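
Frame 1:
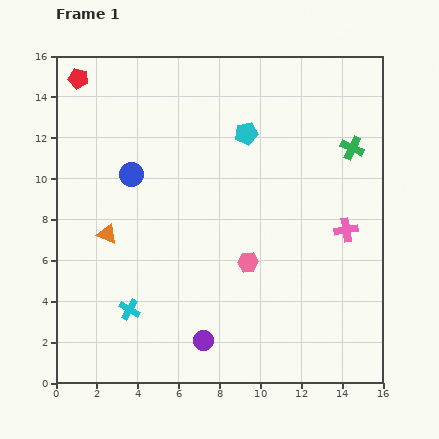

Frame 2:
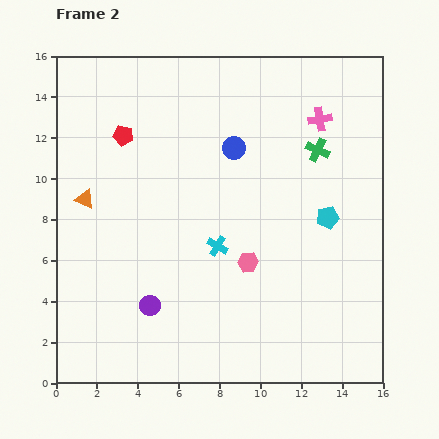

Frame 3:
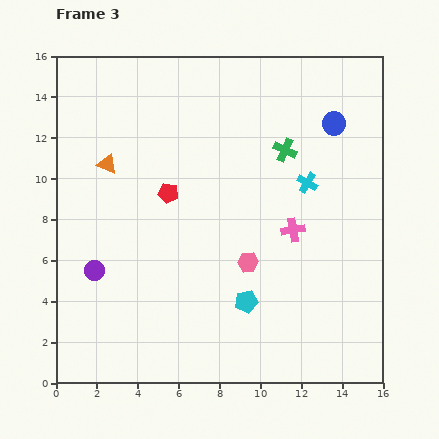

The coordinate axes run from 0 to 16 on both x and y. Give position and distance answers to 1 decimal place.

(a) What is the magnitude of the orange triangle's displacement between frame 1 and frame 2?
2.0

The orange triangle moved from (2.5, 7.3) to (1.4, 9.0), a distance of √(1.1² + 1.7²) ≈ 2.0.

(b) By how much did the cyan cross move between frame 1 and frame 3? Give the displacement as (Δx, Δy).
(8.7, 6.2)

The cyan cross was at (3.6, 3.6) in frame 1 and (12.3, 9.8) in frame 3.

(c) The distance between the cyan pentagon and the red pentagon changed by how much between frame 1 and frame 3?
-2.1

Distance in frame 1: 8.6. Distance in frame 3: 6.5.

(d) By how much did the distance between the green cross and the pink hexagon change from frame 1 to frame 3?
-1.8

Distance in frame 1: 7.6. Distance in frame 3: 5.8.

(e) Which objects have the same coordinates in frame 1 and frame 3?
the pink hexagon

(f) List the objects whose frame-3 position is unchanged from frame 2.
the pink hexagon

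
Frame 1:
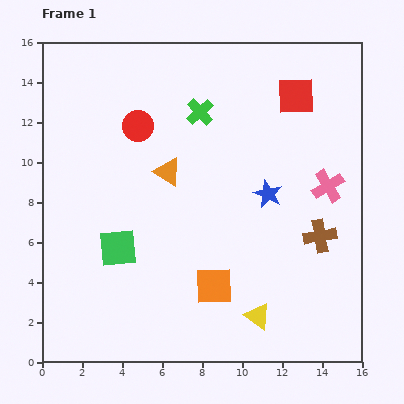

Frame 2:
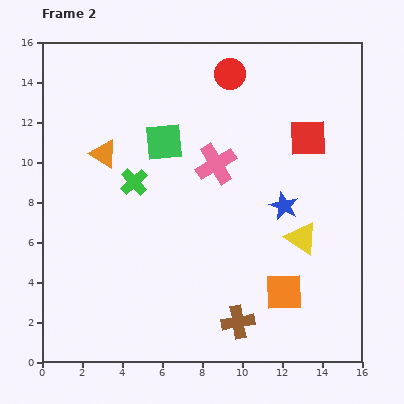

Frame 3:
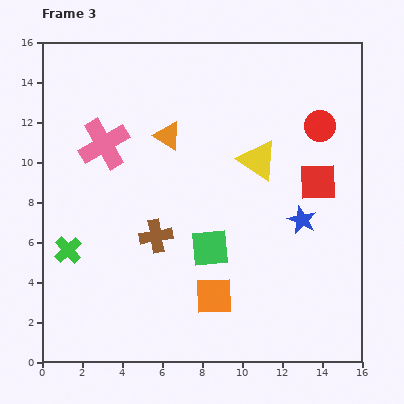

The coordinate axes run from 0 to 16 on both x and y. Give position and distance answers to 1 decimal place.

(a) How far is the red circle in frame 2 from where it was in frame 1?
5.3

The red circle moved from (4.8, 11.8) to (9.4, 14.4), a distance of √(4.6² + 2.6²) ≈ 5.3.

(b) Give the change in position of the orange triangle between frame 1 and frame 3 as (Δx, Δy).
(0.0, 1.8)

The orange triangle was at (6.3, 9.5) in frame 1 and (6.3, 11.3) in frame 3.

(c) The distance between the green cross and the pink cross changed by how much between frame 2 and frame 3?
+1.4

Distance in frame 2: 4.2. Distance in frame 3: 5.6.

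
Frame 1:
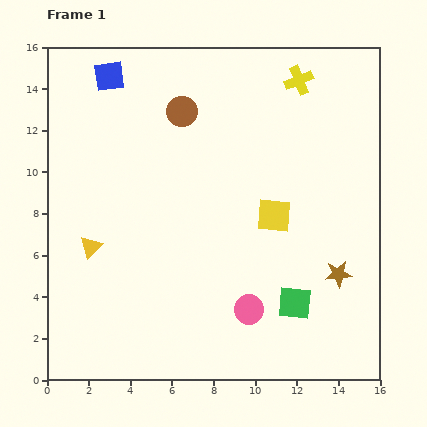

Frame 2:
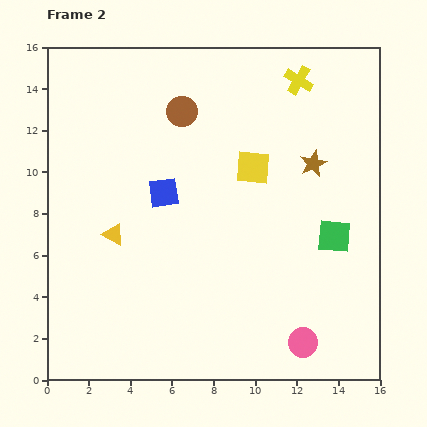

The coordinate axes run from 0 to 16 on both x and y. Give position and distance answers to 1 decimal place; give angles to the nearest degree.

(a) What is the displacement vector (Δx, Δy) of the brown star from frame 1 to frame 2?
(-1.2, 5.3)

The brown star was at (14.0, 5.1) in frame 1 and (12.8, 10.4) in frame 2.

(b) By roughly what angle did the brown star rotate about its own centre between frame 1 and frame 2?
19° counter-clockwise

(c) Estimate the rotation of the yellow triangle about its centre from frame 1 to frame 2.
46° counter-clockwise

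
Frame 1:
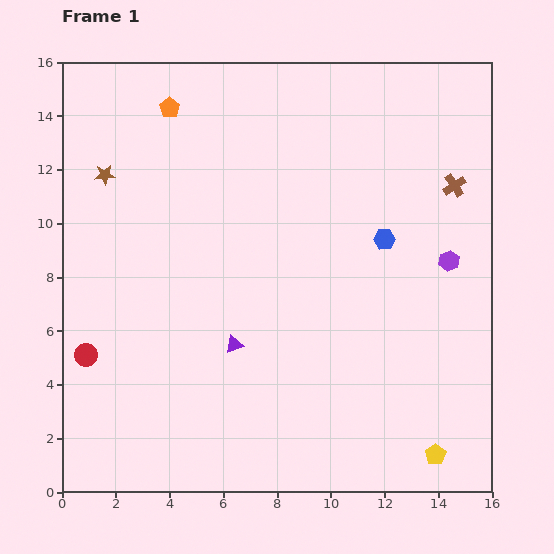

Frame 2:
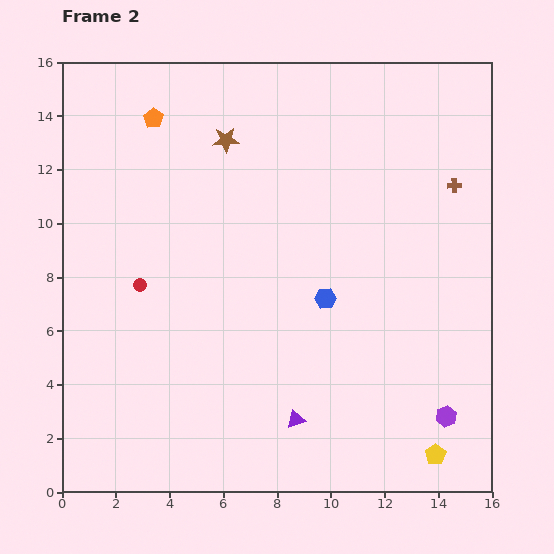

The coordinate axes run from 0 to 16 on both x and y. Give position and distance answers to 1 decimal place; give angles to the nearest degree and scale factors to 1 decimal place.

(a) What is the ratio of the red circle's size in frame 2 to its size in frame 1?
0.6×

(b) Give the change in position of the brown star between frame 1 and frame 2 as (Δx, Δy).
(4.5, 1.3)

The brown star was at (1.6, 11.8) in frame 1 and (6.1, 13.1) in frame 2.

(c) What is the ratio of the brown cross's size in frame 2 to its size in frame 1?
0.6×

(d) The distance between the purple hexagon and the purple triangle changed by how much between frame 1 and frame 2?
-3.0

Distance in frame 1: 8.6. Distance in frame 2: 5.6.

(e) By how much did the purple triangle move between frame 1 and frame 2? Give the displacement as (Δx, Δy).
(2.3, -2.8)

The purple triangle was at (6.4, 5.5) in frame 1 and (8.7, 2.7) in frame 2.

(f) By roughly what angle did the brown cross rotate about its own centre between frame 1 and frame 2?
29° clockwise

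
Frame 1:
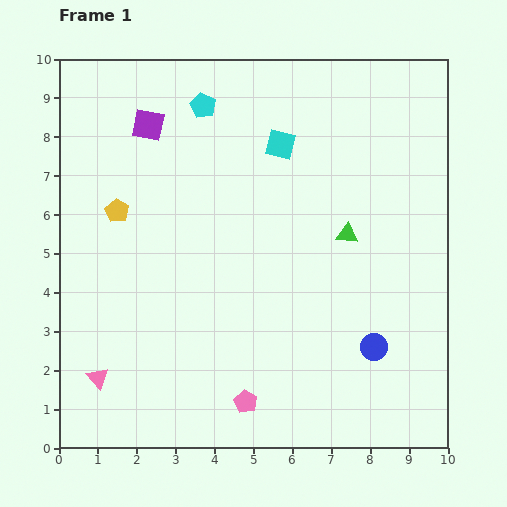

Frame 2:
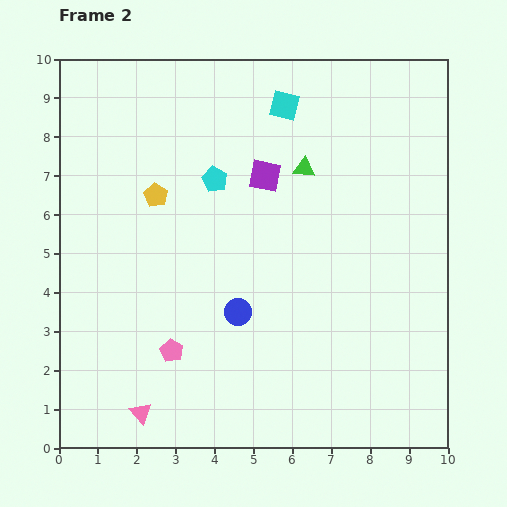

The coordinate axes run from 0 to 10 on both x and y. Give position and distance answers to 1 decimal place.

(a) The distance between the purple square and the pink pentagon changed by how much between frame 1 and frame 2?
-2.4

Distance in frame 1: 7.5. Distance in frame 2: 5.1.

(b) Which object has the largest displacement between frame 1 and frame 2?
the blue circle

(moved 3.6; next 3.3)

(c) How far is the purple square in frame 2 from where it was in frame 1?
3.3

The purple square moved from (2.3, 8.3) to (5.3, 7.0), a distance of √(3.0² + 1.3²) ≈ 3.3.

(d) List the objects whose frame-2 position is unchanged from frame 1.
none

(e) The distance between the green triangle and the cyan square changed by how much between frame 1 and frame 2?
-1.2

Distance in frame 1: 2.9. Distance in frame 2: 1.7.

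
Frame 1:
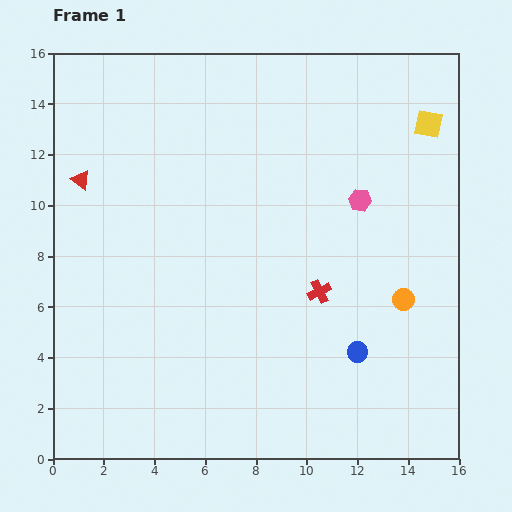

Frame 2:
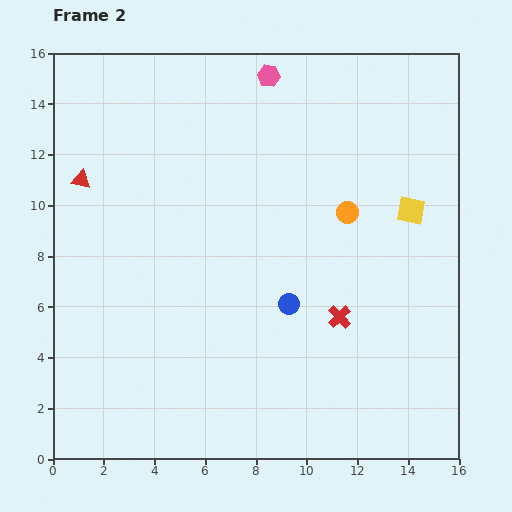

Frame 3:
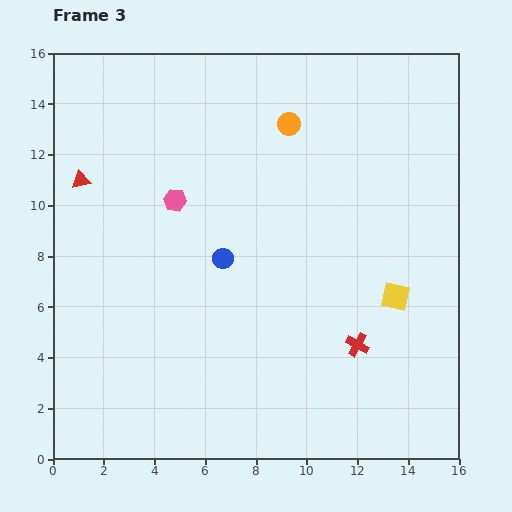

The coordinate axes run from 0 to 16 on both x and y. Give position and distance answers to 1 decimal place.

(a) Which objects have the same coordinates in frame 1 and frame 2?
the red triangle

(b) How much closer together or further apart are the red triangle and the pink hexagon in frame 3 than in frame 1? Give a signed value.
-7.2

Distance in frame 1: 11.0. Distance in frame 3: 3.8.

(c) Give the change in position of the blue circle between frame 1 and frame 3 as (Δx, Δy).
(-5.3, 3.7)

The blue circle was at (12.0, 4.2) in frame 1 and (6.7, 7.9) in frame 3.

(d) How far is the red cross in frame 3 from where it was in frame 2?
1.3

The red cross moved from (11.3, 5.6) to (12.0, 4.5), a distance of √(0.7² + 1.1²) ≈ 1.3.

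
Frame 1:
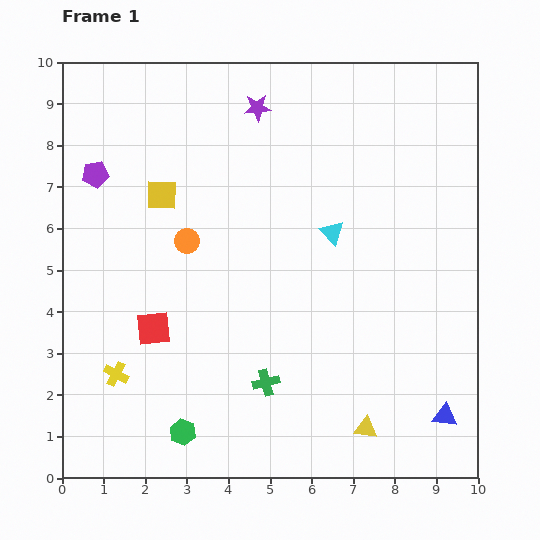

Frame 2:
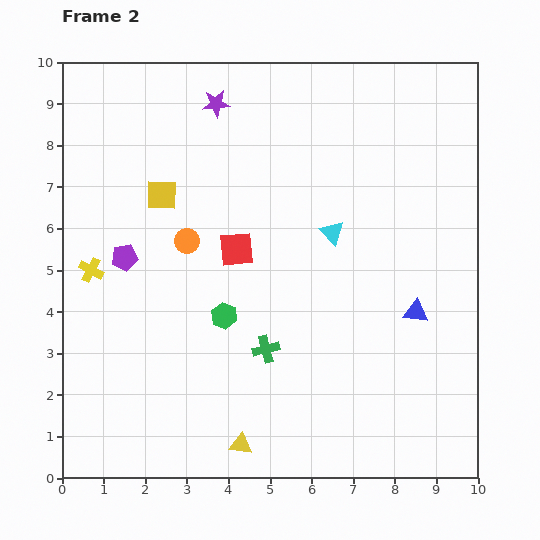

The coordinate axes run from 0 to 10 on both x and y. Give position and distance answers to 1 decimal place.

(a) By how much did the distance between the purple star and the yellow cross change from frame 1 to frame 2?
-2.2

Distance in frame 1: 7.2. Distance in frame 2: 5.0.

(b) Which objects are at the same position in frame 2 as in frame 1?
the yellow square, the orange circle, the cyan triangle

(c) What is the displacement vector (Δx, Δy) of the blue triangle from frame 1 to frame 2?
(-0.7, 2.5)

The blue triangle was at (9.2, 1.5) in frame 1 and (8.5, 4.0) in frame 2.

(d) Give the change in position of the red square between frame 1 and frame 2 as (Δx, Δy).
(2.0, 1.9)

The red square was at (2.2, 3.6) in frame 1 and (4.2, 5.5) in frame 2.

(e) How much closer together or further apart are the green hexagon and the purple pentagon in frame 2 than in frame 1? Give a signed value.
-3.7

Distance in frame 1: 6.5. Distance in frame 2: 2.8.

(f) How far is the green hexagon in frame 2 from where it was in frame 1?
3.0

The green hexagon moved from (2.9, 1.1) to (3.9, 3.9), a distance of √(1.0² + 2.8²) ≈ 3.0.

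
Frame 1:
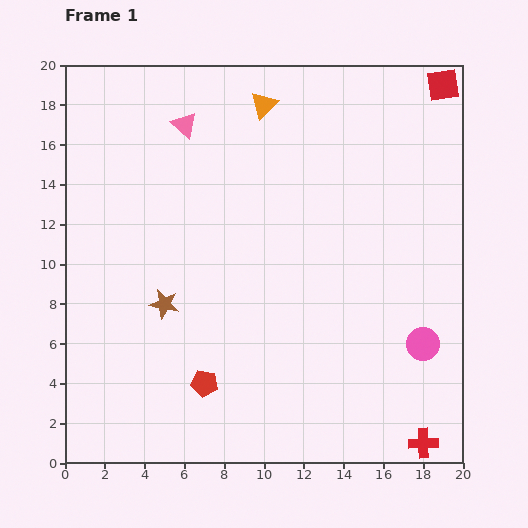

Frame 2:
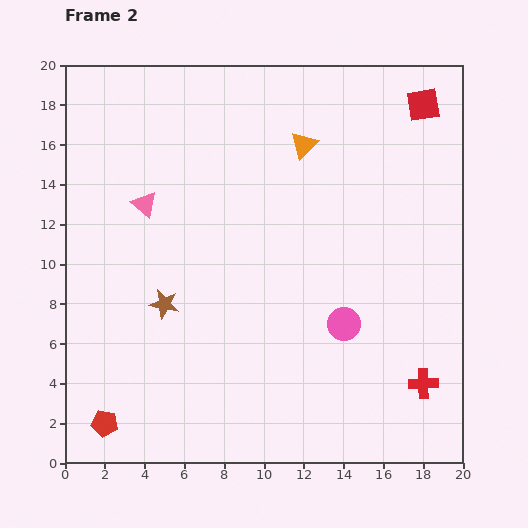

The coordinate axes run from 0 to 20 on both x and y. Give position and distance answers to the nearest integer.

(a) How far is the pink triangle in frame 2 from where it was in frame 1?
4

The pink triangle moved from (6, 17) to (4, 13), a distance of √(2² + 4²) ≈ 4.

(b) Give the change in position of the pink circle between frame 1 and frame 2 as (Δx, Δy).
(-4, 1)

The pink circle was at (18, 6) in frame 1 and (14, 7) in frame 2.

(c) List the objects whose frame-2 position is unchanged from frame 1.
the brown star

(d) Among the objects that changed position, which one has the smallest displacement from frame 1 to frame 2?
the red square

(moved 1)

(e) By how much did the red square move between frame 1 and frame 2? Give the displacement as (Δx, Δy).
(-1, -1)

The red square was at (19, 19) in frame 1 and (18, 18) in frame 2.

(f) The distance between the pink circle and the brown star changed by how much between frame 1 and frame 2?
-4

Distance in frame 1: 13. Distance in frame 2: 9.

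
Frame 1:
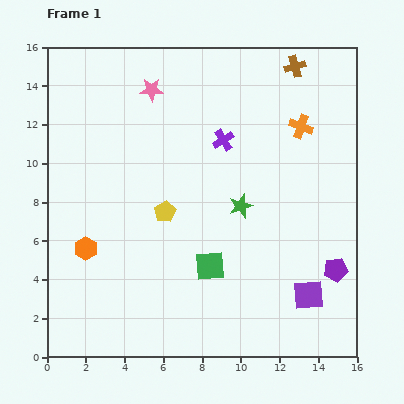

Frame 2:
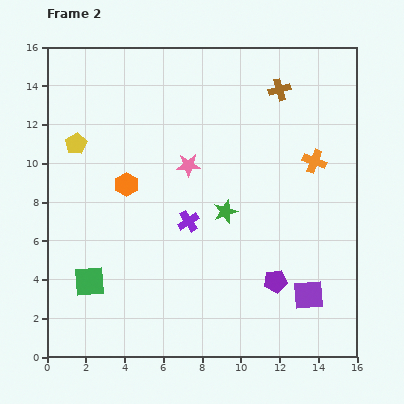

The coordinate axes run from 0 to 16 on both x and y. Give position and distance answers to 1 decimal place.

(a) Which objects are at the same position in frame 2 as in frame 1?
the purple square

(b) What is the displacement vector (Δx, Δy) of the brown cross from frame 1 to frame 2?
(-0.8, -1.2)

The brown cross was at (12.8, 15.0) in frame 1 and (12.0, 13.8) in frame 2.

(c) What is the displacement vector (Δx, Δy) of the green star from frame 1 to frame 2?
(-0.8, -0.3)

The green star was at (10.0, 7.8) in frame 1 and (9.2, 7.5) in frame 2.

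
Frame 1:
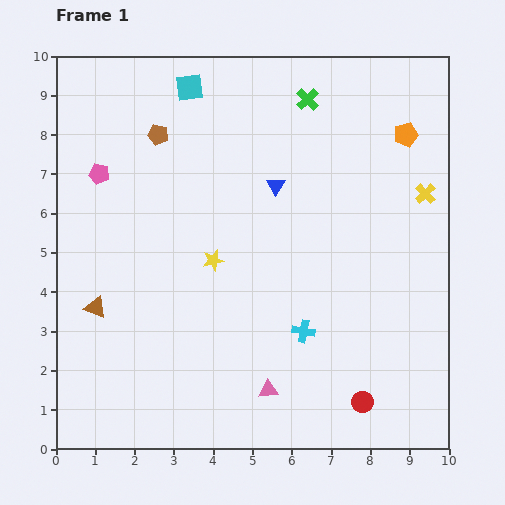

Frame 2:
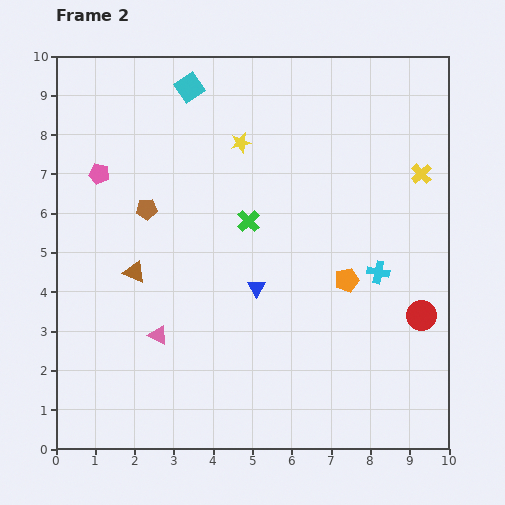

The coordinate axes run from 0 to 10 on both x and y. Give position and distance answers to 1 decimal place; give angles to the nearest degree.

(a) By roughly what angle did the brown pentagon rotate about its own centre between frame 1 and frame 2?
18° counter-clockwise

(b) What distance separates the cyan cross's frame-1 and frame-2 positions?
2.4

The cyan cross moved from (6.3, 3.0) to (8.2, 4.5), a distance of √(1.9² + 1.5²) ≈ 2.4.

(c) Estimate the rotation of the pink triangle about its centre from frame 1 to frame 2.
32° clockwise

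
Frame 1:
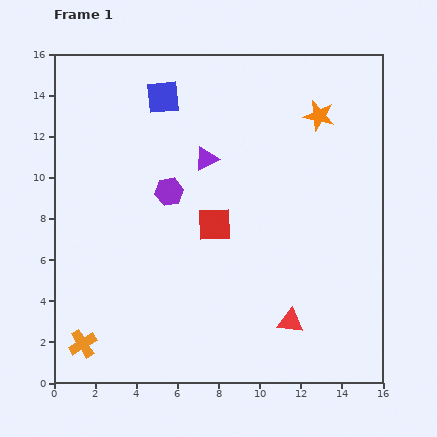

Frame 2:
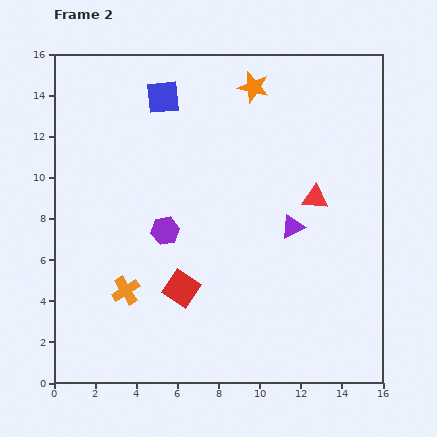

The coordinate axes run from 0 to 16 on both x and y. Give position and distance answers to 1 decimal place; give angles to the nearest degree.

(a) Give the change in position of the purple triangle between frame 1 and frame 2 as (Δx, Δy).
(4.2, -3.3)

The purple triangle was at (7.4, 10.9) in frame 1 and (11.6, 7.6) in frame 2.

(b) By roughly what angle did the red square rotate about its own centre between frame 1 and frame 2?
36° clockwise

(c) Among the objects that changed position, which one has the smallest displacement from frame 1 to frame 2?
the purple hexagon

(moved 1.9)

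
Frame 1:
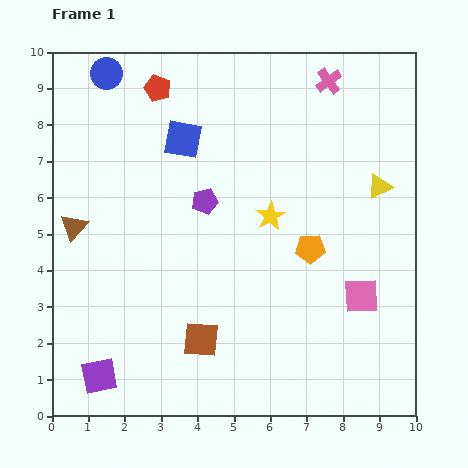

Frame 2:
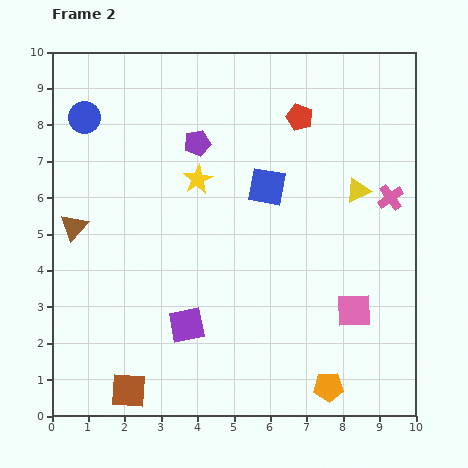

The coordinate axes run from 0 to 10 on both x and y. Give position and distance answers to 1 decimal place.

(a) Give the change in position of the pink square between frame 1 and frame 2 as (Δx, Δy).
(-0.2, -0.4)

The pink square was at (8.5, 3.3) in frame 1 and (8.3, 2.9) in frame 2.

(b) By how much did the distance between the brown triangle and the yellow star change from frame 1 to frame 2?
-1.8

Distance in frame 1: 5.4. Distance in frame 2: 3.6.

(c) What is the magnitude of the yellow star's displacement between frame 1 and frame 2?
2.2

The yellow star moved from (6.0, 5.5) to (4.0, 6.5), a distance of √(2.0² + 1.0²) ≈ 2.2.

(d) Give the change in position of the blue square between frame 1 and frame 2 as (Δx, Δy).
(2.3, -1.3)

The blue square was at (3.6, 7.6) in frame 1 and (5.9, 6.3) in frame 2.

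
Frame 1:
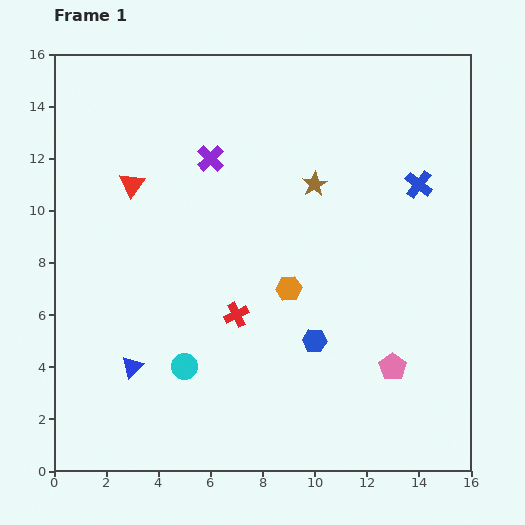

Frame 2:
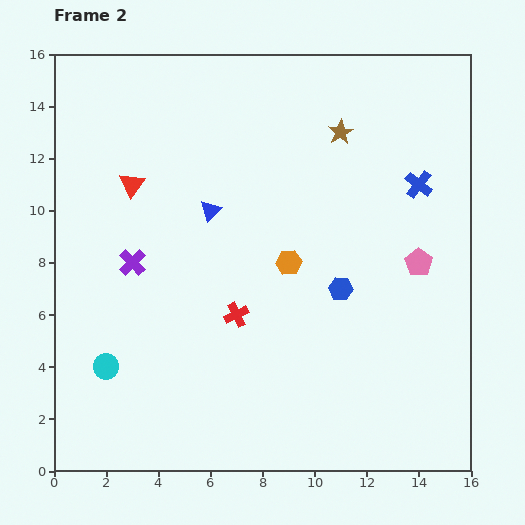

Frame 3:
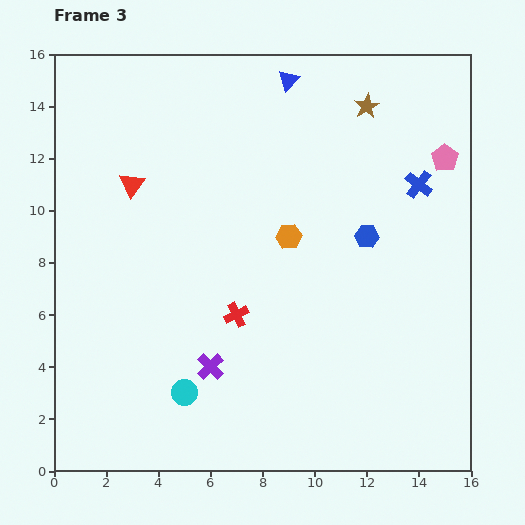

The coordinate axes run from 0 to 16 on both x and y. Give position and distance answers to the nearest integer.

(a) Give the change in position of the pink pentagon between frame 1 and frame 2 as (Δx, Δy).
(1, 4)

The pink pentagon was at (13, 4) in frame 1 and (14, 8) in frame 2.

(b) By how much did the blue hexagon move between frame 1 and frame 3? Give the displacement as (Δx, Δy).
(2, 4)

The blue hexagon was at (10, 5) in frame 1 and (12, 9) in frame 3.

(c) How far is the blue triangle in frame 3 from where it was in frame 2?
6

The blue triangle moved from (6, 10) to (9, 15), a distance of √(3² + 5²) ≈ 6.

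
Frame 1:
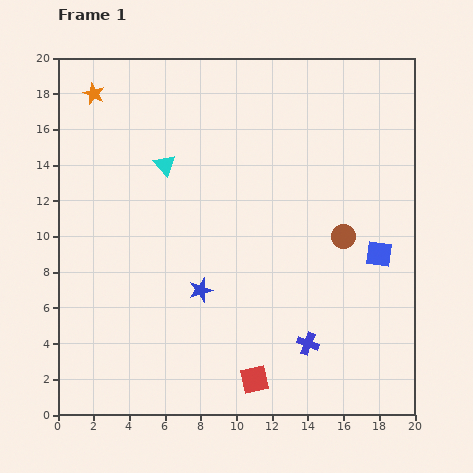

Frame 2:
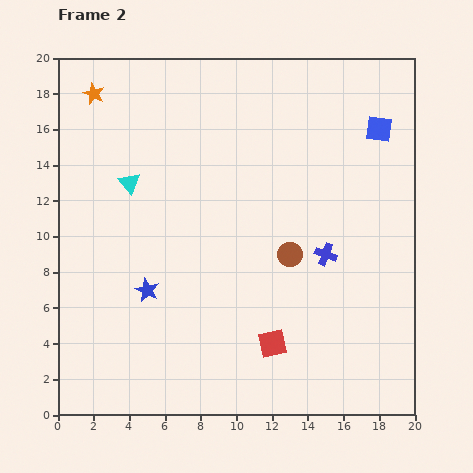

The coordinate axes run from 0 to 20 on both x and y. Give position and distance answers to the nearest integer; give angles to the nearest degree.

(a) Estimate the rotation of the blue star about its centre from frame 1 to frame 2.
30° counter-clockwise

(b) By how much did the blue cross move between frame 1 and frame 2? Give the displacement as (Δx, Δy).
(1, 5)

The blue cross was at (14, 4) in frame 1 and (15, 9) in frame 2.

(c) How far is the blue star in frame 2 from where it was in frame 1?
3

The blue star moved from (8, 7) to (5, 7), a distance of √(3² + 0²) ≈ 3.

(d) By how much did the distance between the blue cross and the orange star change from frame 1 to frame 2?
-2

Distance in frame 1: 18. Distance in frame 2: 16.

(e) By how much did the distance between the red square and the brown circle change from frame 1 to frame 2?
-4

Distance in frame 1: 9. Distance in frame 2: 5.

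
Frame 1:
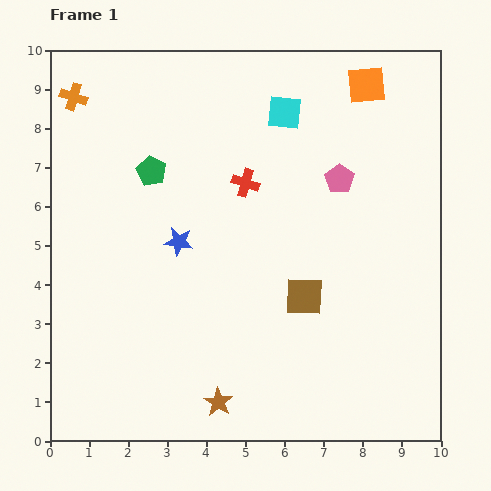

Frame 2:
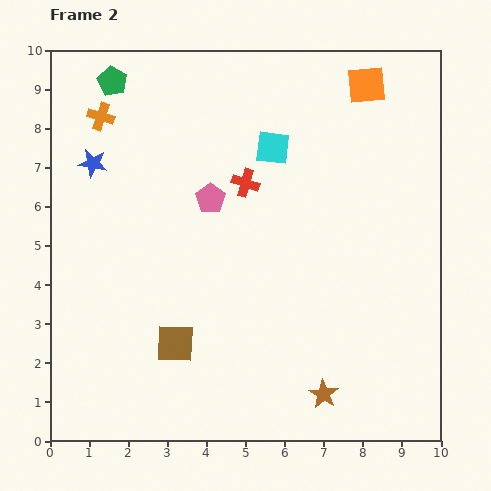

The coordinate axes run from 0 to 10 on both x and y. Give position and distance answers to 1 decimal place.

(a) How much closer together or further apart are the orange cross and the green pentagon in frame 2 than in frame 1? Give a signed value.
-1.9

Distance in frame 1: 2.8. Distance in frame 2: 0.9.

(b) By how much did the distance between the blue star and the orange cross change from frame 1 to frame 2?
-3.4

Distance in frame 1: 4.6. Distance in frame 2: 1.2.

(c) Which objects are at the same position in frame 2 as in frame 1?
the red cross, the orange square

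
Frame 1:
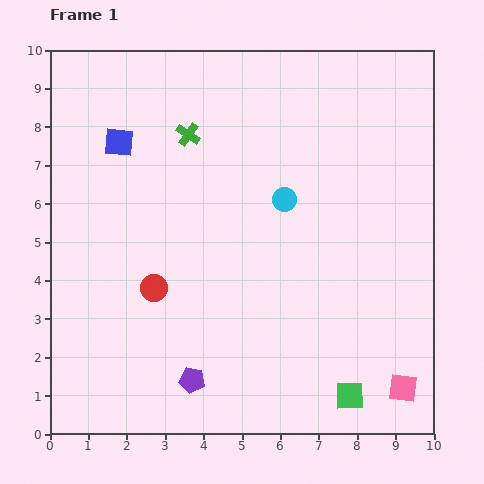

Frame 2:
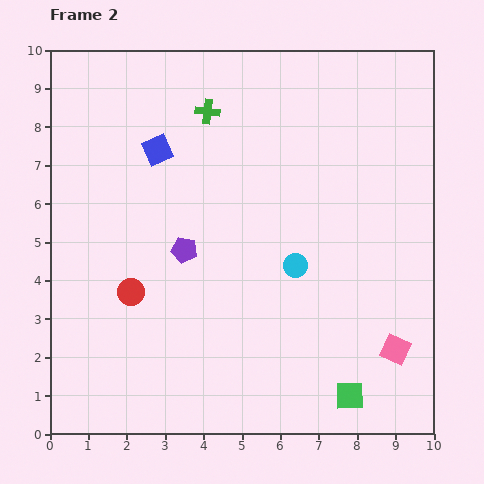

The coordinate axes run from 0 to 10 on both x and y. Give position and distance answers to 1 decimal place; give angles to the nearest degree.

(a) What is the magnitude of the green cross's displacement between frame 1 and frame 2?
0.8

The green cross moved from (3.6, 7.8) to (4.1, 8.4), a distance of √(0.5² + 0.6²) ≈ 0.8.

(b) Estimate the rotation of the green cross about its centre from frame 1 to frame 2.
27° counter-clockwise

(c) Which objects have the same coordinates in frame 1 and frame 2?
the green square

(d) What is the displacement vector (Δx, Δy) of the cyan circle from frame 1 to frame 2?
(0.3, -1.7)

The cyan circle was at (6.1, 6.1) in frame 1 and (6.4, 4.4) in frame 2.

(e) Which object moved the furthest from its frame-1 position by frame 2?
the purple pentagon

(moved 3.4; next 1.7)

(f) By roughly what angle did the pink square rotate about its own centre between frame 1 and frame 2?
17° clockwise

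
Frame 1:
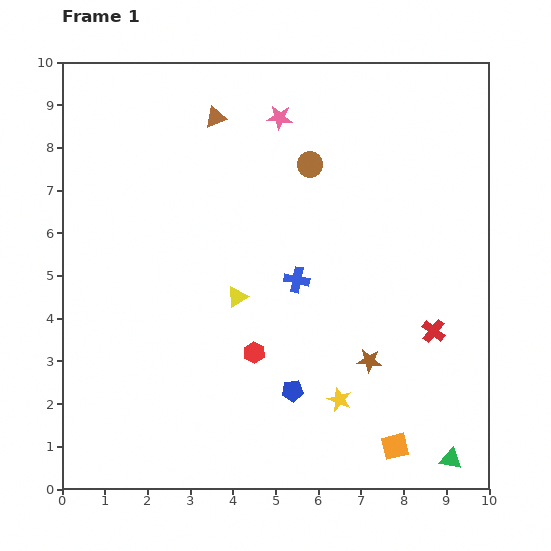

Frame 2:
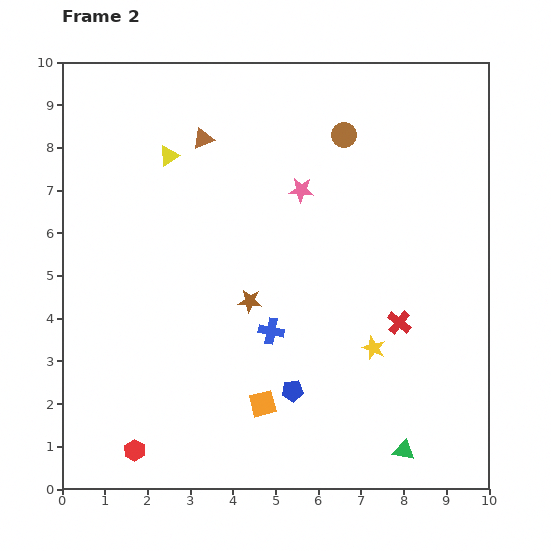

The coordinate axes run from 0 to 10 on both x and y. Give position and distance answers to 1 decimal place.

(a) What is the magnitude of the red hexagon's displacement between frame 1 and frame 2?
3.6

The red hexagon moved from (4.5, 3.2) to (1.7, 0.9), a distance of √(2.8² + 2.3²) ≈ 3.6.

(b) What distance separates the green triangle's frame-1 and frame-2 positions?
1.1

The green triangle moved from (9.1, 0.7) to (8.0, 0.9), a distance of √(1.1² + 0.2²) ≈ 1.1.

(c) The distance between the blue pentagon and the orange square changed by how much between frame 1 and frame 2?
-1.9

Distance in frame 1: 2.7. Distance in frame 2: 0.8.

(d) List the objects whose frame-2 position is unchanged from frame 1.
the blue pentagon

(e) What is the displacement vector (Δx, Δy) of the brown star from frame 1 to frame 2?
(-2.8, 1.4)

The brown star was at (7.2, 3.0) in frame 1 and (4.4, 4.4) in frame 2.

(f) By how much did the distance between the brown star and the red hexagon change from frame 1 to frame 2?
+1.7

Distance in frame 1: 2.7. Distance in frame 2: 4.4.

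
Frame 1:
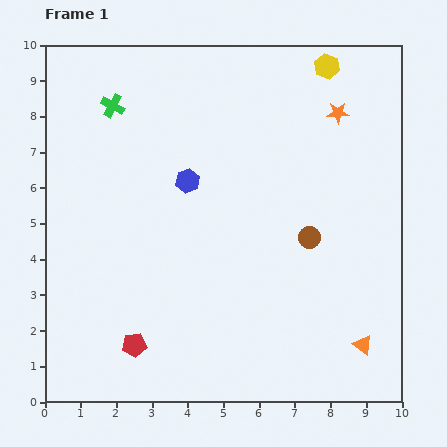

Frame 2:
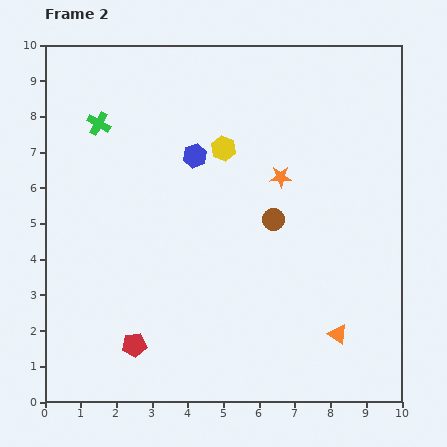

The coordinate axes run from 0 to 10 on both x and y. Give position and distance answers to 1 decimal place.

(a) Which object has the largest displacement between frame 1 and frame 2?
the yellow hexagon

(moved 3.7; next 2.4)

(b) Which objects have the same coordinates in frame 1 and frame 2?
the red pentagon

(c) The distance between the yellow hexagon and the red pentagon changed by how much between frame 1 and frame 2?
-3.5

Distance in frame 1: 9.5. Distance in frame 2: 6.0.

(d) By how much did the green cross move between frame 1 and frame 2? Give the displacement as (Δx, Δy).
(-0.4, -0.5)

The green cross was at (1.9, 8.3) in frame 1 and (1.5, 7.8) in frame 2.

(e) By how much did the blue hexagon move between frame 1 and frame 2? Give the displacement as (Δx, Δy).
(0.2, 0.7)

The blue hexagon was at (4.0, 6.2) in frame 1 and (4.2, 6.9) in frame 2.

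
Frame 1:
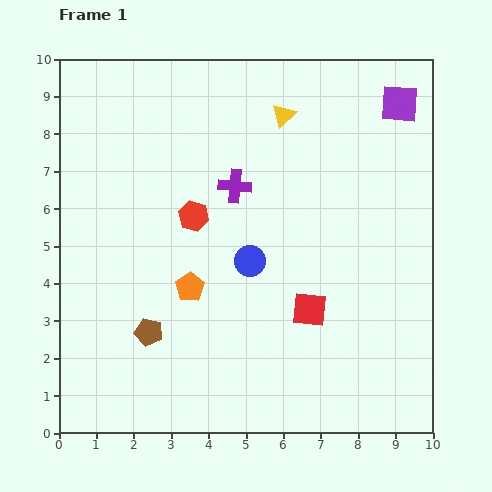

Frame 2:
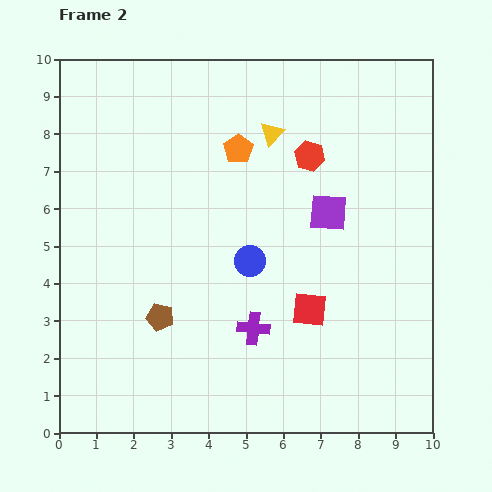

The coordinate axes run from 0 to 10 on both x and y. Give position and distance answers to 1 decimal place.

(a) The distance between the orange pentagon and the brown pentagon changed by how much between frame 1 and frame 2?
+3.4

Distance in frame 1: 1.6. Distance in frame 2: 5.0.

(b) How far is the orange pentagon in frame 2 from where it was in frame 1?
3.9

The orange pentagon moved from (3.5, 3.9) to (4.8, 7.6), a distance of √(1.3² + 3.7²) ≈ 3.9.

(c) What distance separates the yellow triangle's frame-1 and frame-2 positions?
0.6

The yellow triangle moved from (6.0, 8.5) to (5.7, 8.0), a distance of √(0.3² + 0.5²) ≈ 0.6.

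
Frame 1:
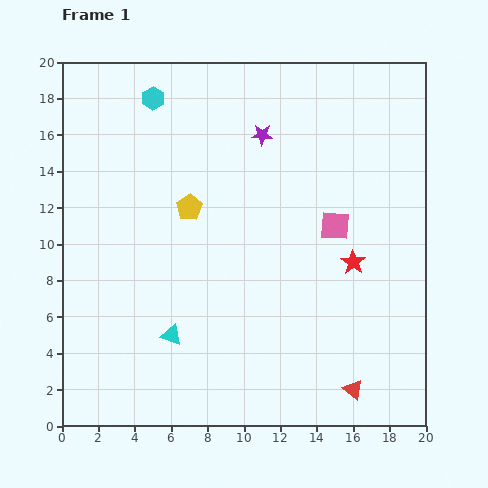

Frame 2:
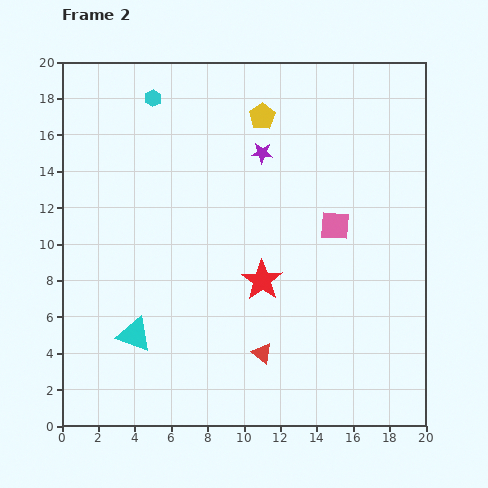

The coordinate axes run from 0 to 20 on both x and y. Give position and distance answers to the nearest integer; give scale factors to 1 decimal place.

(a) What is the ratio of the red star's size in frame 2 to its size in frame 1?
1.7×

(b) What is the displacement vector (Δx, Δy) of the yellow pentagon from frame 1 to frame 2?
(4, 5)

The yellow pentagon was at (7, 12) in frame 1 and (11, 17) in frame 2.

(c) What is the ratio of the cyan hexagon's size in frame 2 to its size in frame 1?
0.7×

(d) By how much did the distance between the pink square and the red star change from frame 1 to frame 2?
+3

Distance in frame 1: 2. Distance in frame 2: 5.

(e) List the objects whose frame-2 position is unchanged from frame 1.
the cyan hexagon, the pink square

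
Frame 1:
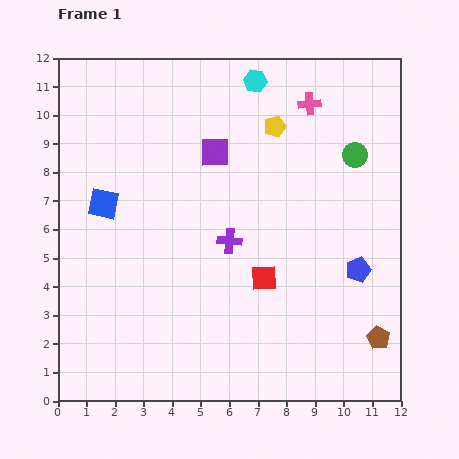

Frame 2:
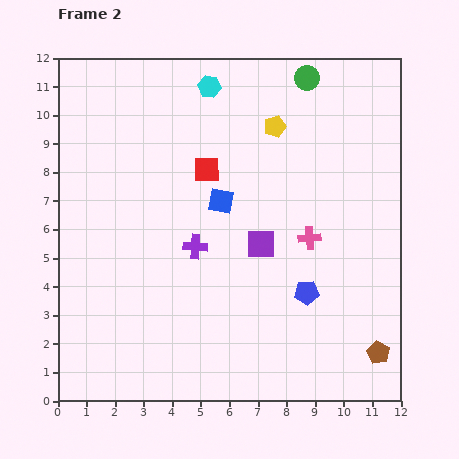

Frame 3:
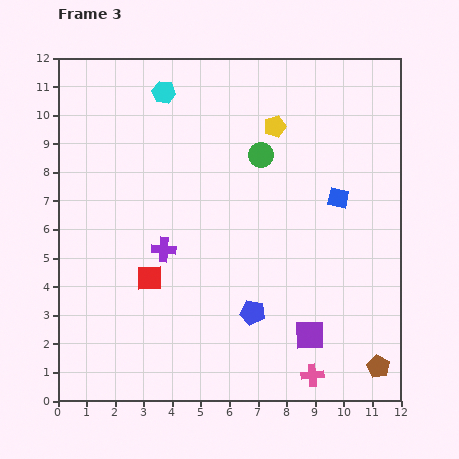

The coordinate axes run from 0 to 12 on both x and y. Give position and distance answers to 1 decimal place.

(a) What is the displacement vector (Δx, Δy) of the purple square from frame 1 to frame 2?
(1.6, -3.2)

The purple square was at (5.5, 8.7) in frame 1 and (7.1, 5.5) in frame 2.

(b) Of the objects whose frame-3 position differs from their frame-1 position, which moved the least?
the brown pentagon

(moved 1.0)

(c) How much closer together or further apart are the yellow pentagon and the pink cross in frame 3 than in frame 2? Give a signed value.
+4.7

Distance in frame 2: 4.1. Distance in frame 3: 8.8.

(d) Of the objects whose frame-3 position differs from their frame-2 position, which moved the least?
the brown pentagon

(moved 0.5)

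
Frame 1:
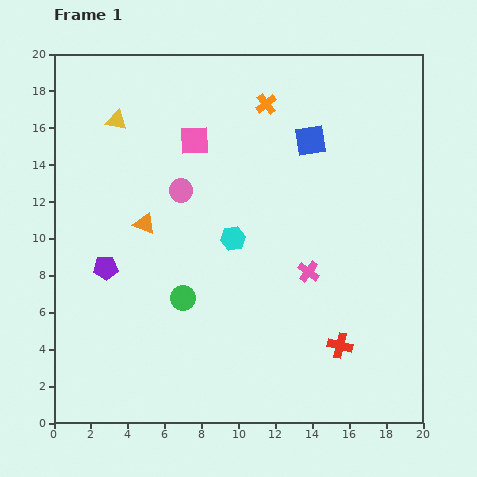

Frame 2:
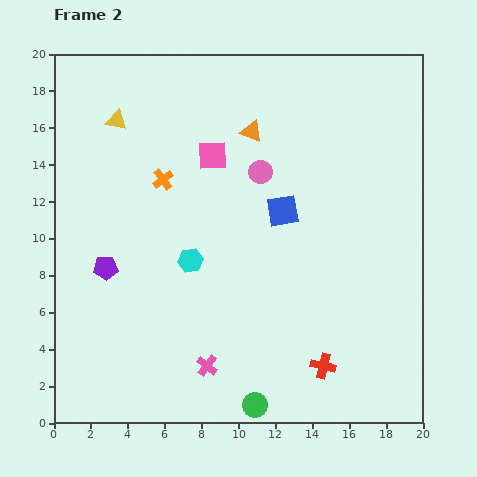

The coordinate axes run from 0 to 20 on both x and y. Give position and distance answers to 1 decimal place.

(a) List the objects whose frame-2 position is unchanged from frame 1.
the yellow triangle, the purple pentagon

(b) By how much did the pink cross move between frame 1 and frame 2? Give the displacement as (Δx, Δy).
(-5.5, -5.1)

The pink cross was at (13.8, 8.2) in frame 1 and (8.3, 3.1) in frame 2.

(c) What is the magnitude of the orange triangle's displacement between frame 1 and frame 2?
7.7

The orange triangle moved from (4.9, 10.8) to (10.7, 15.8), a distance of √(5.8² + 5.0²) ≈ 7.7.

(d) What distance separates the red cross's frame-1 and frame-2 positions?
1.4

The red cross moved from (15.5, 4.2) to (14.6, 3.1), a distance of √(0.9² + 1.1²) ≈ 1.4.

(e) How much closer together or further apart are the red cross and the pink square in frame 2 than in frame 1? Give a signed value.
-0.7

Distance in frame 1: 13.6. Distance in frame 2: 12.9.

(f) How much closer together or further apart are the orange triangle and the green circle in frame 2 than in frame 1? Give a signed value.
+10.3

Distance in frame 1: 4.5. Distance in frame 2: 14.8.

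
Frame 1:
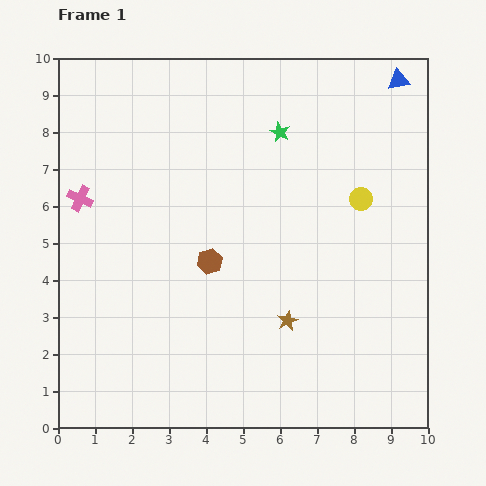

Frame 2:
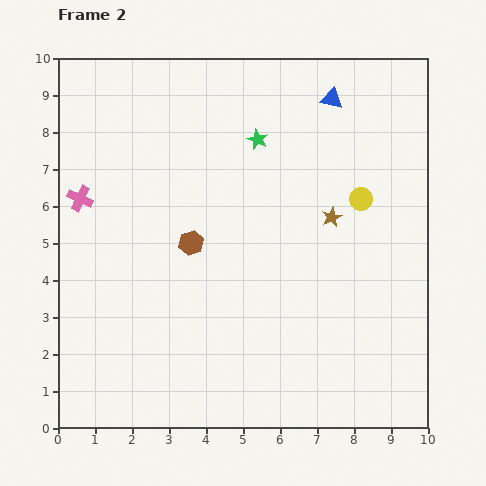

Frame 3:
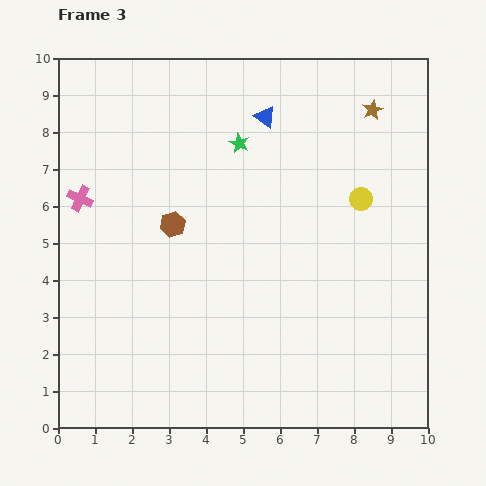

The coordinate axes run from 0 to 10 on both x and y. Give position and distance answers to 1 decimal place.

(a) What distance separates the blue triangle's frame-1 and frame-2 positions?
1.9

The blue triangle moved from (9.2, 9.4) to (7.4, 8.9), a distance of √(1.8² + 0.5²) ≈ 1.9.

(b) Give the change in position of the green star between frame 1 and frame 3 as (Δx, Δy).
(-1.1, -0.3)

The green star was at (6.0, 8.0) in frame 1 and (4.9, 7.7) in frame 3.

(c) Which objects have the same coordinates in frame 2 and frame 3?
the pink cross, the yellow circle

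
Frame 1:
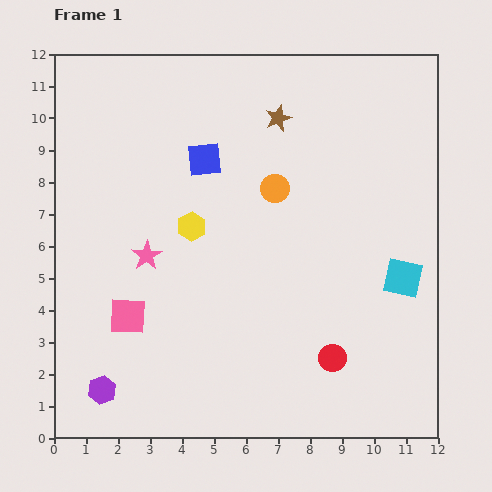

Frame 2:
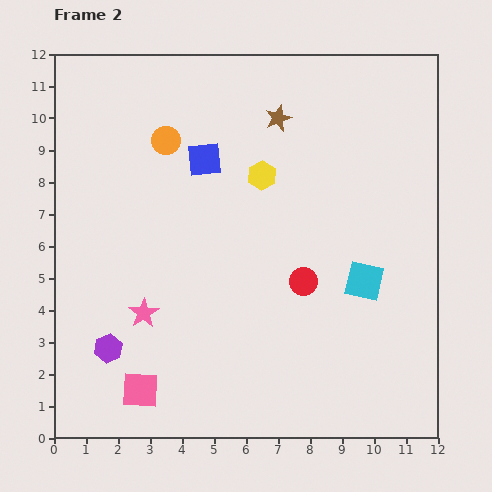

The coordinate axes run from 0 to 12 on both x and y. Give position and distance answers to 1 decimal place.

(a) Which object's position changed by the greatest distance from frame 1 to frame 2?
the orange circle

(moved 3.7; next 2.7)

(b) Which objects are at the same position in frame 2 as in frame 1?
the brown star, the blue square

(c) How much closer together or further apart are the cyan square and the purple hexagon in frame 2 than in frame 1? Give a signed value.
-1.7

Distance in frame 1: 10.0. Distance in frame 2: 8.3.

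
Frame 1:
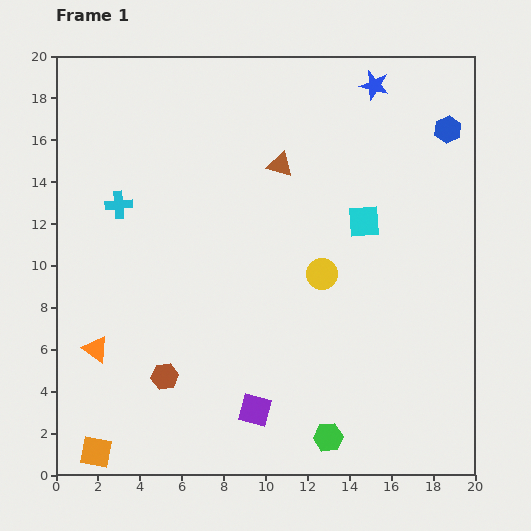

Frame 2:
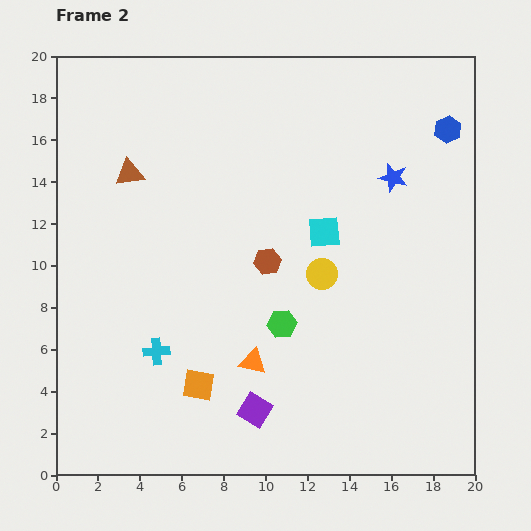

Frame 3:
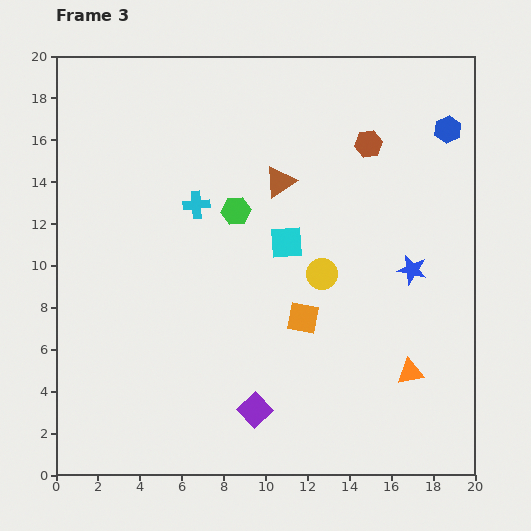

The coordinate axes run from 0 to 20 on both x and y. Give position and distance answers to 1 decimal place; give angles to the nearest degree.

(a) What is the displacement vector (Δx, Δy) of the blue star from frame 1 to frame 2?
(0.9, -4.4)

The blue star was at (15.2, 18.6) in frame 1 and (16.1, 14.2) in frame 2.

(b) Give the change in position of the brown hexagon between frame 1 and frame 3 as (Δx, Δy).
(9.7, 11.1)

The brown hexagon was at (5.2, 4.7) in frame 1 and (14.9, 15.8) in frame 3.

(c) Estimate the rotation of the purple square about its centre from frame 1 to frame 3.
32° clockwise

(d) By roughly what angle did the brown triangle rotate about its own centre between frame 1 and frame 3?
51° counter-clockwise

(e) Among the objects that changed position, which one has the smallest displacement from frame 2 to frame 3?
the cyan square

(moved 1.9)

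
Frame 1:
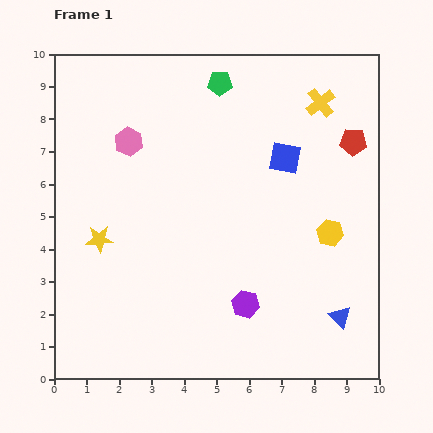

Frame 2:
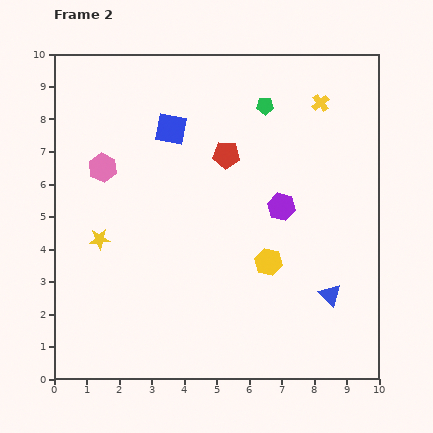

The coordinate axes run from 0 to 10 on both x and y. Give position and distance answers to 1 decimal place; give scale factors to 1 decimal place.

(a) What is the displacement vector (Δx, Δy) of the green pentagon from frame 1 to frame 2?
(1.4, -0.7)

The green pentagon was at (5.1, 9.1) in frame 1 and (6.5, 8.4) in frame 2.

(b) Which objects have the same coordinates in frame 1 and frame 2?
the yellow cross, the yellow star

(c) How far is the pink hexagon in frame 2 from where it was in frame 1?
1.1

The pink hexagon moved from (2.3, 7.3) to (1.5, 6.5), a distance of √(0.8² + 0.8²) ≈ 1.1.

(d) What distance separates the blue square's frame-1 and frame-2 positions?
3.6

The blue square moved from (7.1, 6.8) to (3.6, 7.7), a distance of √(3.5² + 0.9²) ≈ 3.6.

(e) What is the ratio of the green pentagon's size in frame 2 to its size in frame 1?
0.7×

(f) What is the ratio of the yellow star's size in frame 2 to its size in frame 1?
0.8×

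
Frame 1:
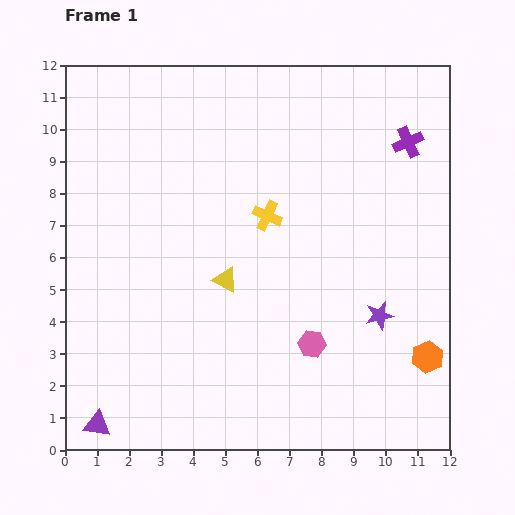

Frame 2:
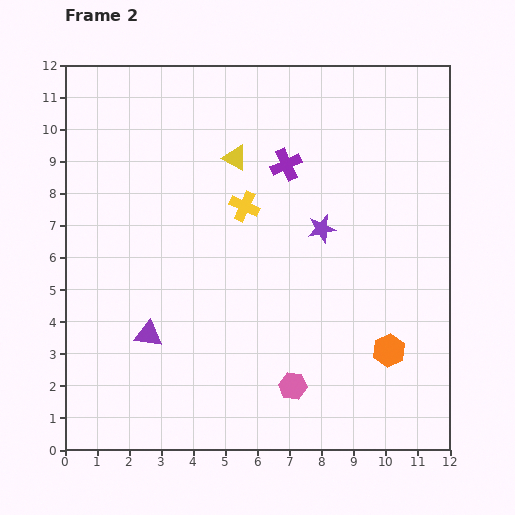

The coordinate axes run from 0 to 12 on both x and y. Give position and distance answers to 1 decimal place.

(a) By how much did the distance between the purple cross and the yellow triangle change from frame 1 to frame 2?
-5.5

Distance in frame 1: 7.1. Distance in frame 2: 1.6.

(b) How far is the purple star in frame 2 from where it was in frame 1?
3.2

The purple star moved from (9.8, 4.2) to (8.0, 6.9), a distance of √(1.8² + 2.7²) ≈ 3.2.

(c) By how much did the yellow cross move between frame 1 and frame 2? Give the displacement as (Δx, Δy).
(-0.7, 0.3)

The yellow cross was at (6.3, 7.3) in frame 1 and (5.6, 7.6) in frame 2.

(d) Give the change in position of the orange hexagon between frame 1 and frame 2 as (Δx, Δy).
(-1.2, 0.2)

The orange hexagon was at (11.3, 2.9) in frame 1 and (10.1, 3.1) in frame 2.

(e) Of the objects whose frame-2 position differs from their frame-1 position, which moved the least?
the yellow cross

(moved 0.8)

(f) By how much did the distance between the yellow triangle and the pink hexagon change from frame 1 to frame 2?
+3.9

Distance in frame 1: 3.4. Distance in frame 2: 7.3.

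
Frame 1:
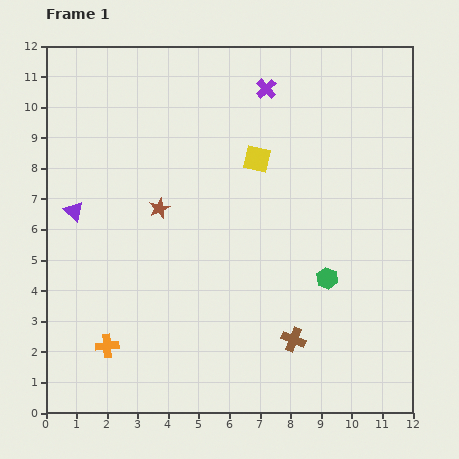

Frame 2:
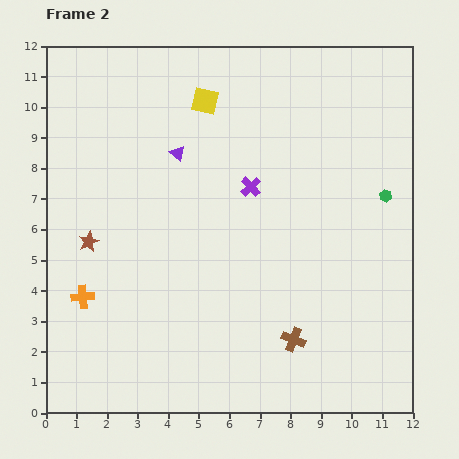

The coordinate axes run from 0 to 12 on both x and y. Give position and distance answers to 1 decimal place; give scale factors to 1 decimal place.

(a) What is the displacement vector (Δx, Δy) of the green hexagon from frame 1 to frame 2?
(1.9, 2.7)

The green hexagon was at (9.2, 4.4) in frame 1 and (11.1, 7.1) in frame 2.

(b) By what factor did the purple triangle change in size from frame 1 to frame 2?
0.8×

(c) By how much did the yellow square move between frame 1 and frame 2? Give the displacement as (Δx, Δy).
(-1.7, 1.9)

The yellow square was at (6.9, 8.3) in frame 1 and (5.2, 10.2) in frame 2.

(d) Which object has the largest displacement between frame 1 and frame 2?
the purple triangle

(moved 3.9; next 3.3)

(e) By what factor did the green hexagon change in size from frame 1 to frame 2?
0.6×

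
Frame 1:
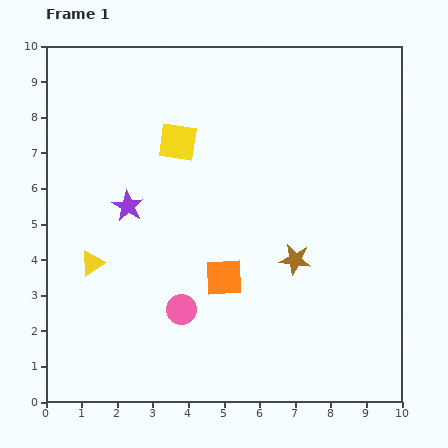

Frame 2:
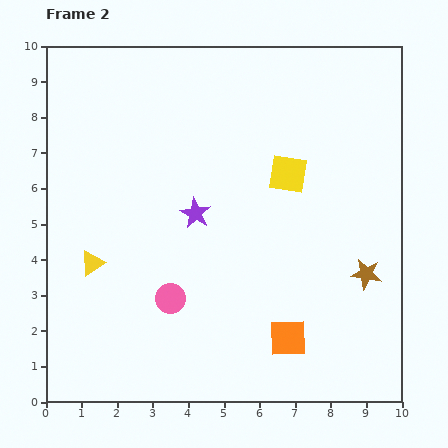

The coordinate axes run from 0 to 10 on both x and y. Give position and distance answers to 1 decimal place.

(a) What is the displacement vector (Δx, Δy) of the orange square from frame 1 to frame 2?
(1.8, -1.7)

The orange square was at (5.0, 3.5) in frame 1 and (6.8, 1.8) in frame 2.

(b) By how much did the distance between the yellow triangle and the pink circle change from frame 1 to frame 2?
-0.4

Distance in frame 1: 2.8. Distance in frame 2: 2.4.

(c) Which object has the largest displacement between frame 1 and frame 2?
the yellow square

(moved 3.2; next 2.5)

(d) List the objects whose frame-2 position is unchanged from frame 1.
the yellow triangle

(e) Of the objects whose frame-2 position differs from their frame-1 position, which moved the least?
the pink circle

(moved 0.4)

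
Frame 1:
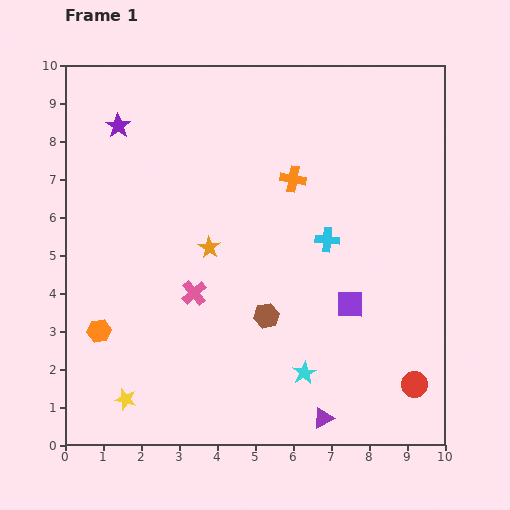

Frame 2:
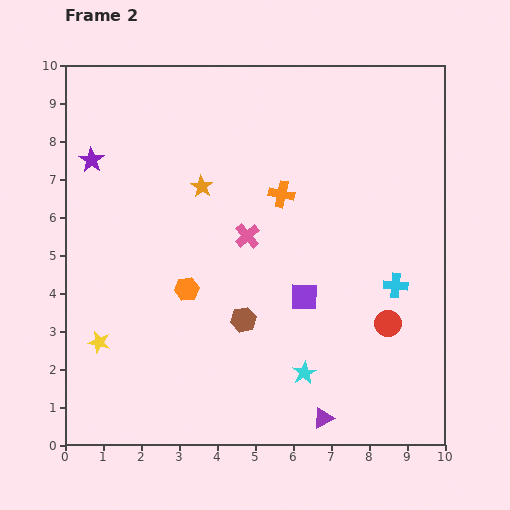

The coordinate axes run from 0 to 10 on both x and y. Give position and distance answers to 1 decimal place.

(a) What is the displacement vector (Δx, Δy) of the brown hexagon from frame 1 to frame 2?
(-0.6, -0.1)

The brown hexagon was at (5.3, 3.4) in frame 1 and (4.7, 3.3) in frame 2.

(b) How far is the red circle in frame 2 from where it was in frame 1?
1.7

The red circle moved from (9.2, 1.6) to (8.5, 3.2), a distance of √(0.7² + 1.6²) ≈ 1.7.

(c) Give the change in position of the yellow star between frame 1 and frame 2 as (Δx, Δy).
(-0.7, 1.5)

The yellow star was at (1.6, 1.2) in frame 1 and (0.9, 2.7) in frame 2.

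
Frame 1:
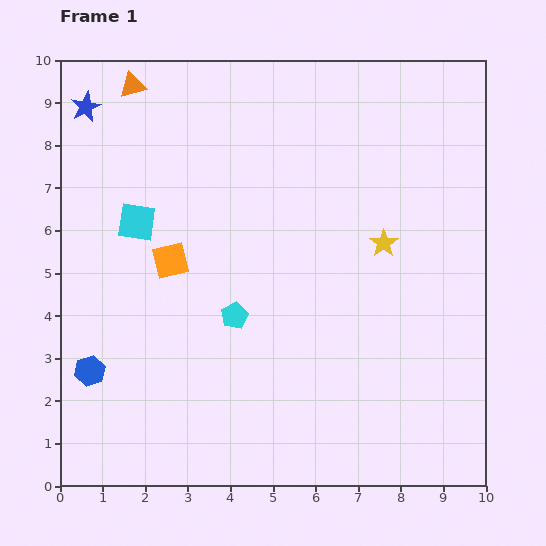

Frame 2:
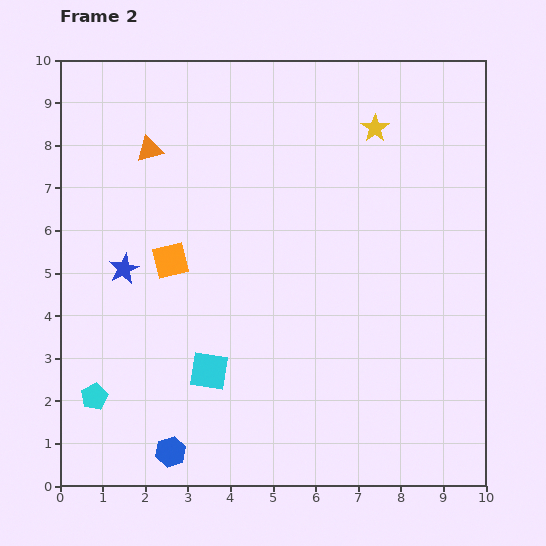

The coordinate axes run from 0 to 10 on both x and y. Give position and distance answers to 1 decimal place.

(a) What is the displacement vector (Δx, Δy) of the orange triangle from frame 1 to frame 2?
(0.4, -1.5)

The orange triangle was at (1.7, 9.4) in frame 1 and (2.1, 7.9) in frame 2.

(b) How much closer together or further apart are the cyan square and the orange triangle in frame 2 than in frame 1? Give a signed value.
+2.2

Distance in frame 1: 3.2. Distance in frame 2: 5.4.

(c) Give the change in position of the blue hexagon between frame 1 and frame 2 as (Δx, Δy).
(1.9, -1.9)

The blue hexagon was at (0.7, 2.7) in frame 1 and (2.6, 0.8) in frame 2.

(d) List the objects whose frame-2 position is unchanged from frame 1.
the orange square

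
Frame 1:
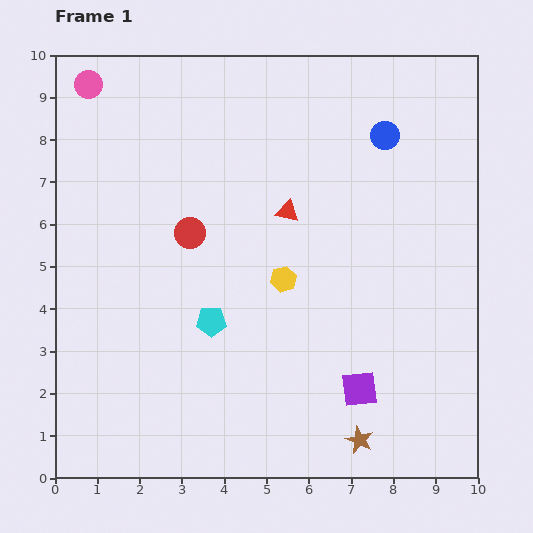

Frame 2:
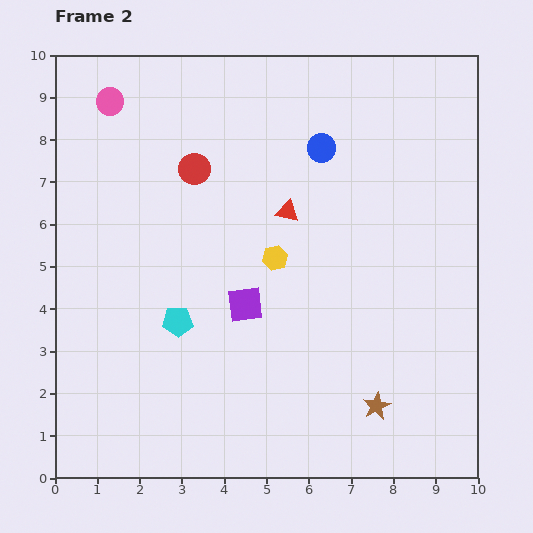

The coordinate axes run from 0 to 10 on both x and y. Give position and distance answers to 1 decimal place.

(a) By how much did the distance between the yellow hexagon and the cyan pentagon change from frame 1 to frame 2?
+0.7

Distance in frame 1: 2.0. Distance in frame 2: 2.7.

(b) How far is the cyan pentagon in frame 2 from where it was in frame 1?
0.8

The cyan pentagon moved from (3.7, 3.7) to (2.9, 3.7), a distance of √(0.8² + 0.0²) ≈ 0.8.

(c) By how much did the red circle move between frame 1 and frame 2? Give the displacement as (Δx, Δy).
(0.1, 1.5)

The red circle was at (3.2, 5.8) in frame 1 and (3.3, 7.3) in frame 2.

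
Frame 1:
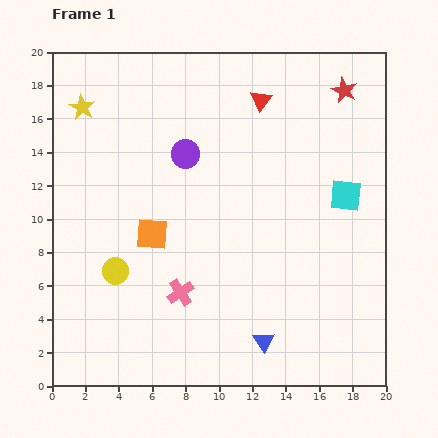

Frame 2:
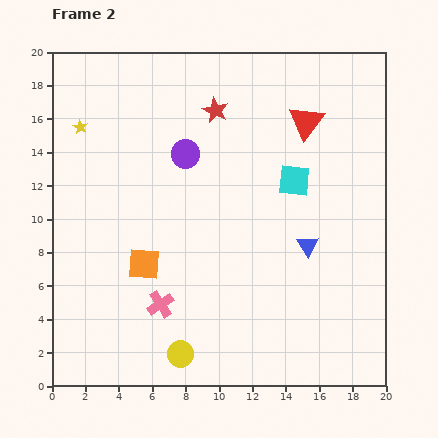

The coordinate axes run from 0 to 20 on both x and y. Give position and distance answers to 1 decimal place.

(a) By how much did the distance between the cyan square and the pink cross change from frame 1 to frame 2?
-0.6

Distance in frame 1: 11.5. Distance in frame 2: 10.9.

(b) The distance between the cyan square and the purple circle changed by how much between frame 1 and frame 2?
-3.2

Distance in frame 1: 9.9. Distance in frame 2: 6.7.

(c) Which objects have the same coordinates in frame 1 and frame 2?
the purple circle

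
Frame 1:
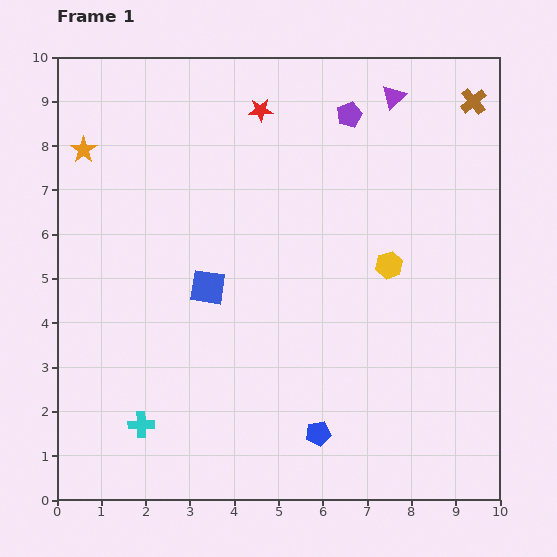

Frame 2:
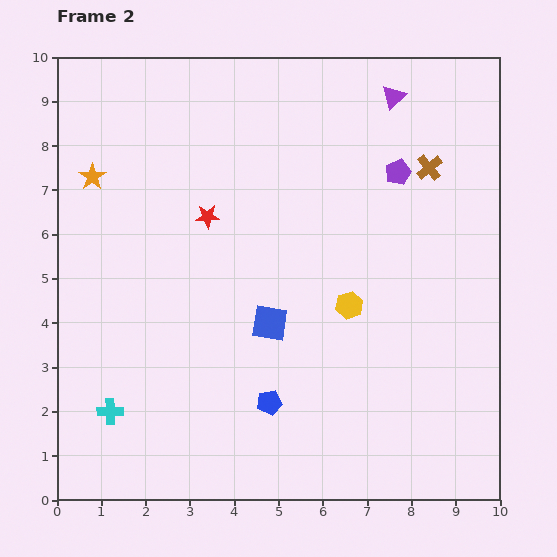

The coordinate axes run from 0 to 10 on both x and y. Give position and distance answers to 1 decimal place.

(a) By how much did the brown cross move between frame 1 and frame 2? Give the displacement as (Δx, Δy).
(-1.0, -1.5)

The brown cross was at (9.4, 9.0) in frame 1 and (8.4, 7.5) in frame 2.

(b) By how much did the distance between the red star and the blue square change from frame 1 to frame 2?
-1.4

Distance in frame 1: 4.2. Distance in frame 2: 2.8.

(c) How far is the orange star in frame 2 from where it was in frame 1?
0.6

The orange star moved from (0.6, 7.9) to (0.8, 7.3), a distance of √(0.2² + 0.6²) ≈ 0.6.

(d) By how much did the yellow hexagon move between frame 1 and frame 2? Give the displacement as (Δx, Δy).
(-0.9, -0.9)

The yellow hexagon was at (7.5, 5.3) in frame 1 and (6.6, 4.4) in frame 2.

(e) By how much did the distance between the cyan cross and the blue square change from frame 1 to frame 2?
+0.7

Distance in frame 1: 3.4. Distance in frame 2: 4.1.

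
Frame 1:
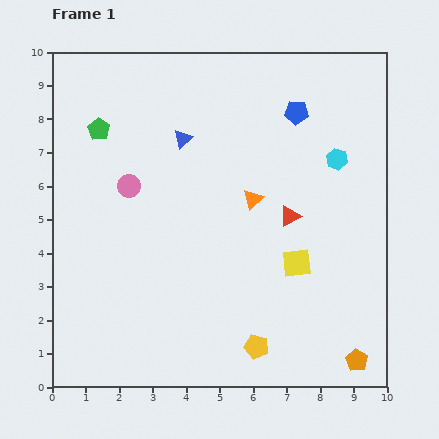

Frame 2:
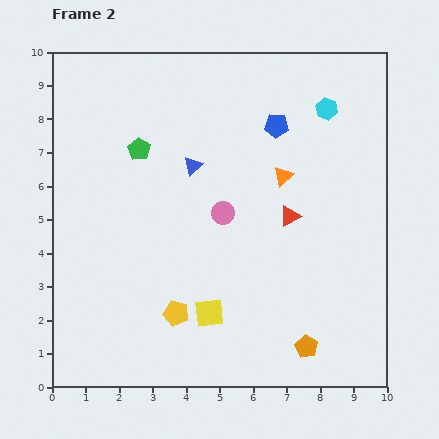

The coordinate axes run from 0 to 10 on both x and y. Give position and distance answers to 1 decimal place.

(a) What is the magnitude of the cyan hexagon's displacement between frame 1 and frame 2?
1.5

The cyan hexagon moved from (8.5, 6.8) to (8.2, 8.3), a distance of √(0.3² + 1.5²) ≈ 1.5.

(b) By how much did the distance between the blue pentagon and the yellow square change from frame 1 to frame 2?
+1.4

Distance in frame 1: 4.5. Distance in frame 2: 5.9.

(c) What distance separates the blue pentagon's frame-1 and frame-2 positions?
0.7

The blue pentagon moved from (7.3, 8.2) to (6.7, 7.8), a distance of √(0.6² + 0.4²) ≈ 0.7.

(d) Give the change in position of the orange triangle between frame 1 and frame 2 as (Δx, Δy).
(0.9, 0.7)

The orange triangle was at (6.0, 5.6) in frame 1 and (6.9, 6.3) in frame 2.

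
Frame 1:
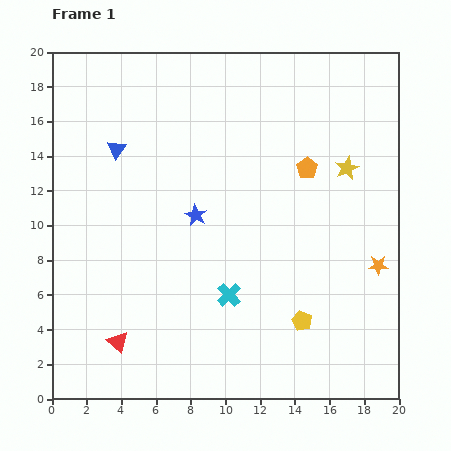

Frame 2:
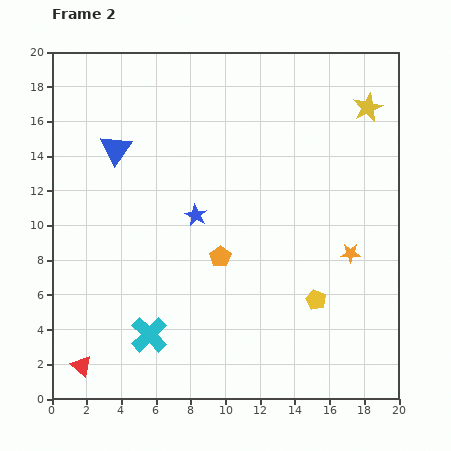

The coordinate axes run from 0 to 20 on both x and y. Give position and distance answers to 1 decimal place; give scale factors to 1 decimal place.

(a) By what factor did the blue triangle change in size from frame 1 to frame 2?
1.7×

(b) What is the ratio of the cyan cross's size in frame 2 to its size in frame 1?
1.5×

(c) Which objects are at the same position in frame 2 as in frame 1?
the blue star, the blue triangle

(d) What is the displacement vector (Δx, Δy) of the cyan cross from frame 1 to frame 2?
(-4.6, -2.3)

The cyan cross was at (10.2, 6.0) in frame 1 and (5.6, 3.7) in frame 2.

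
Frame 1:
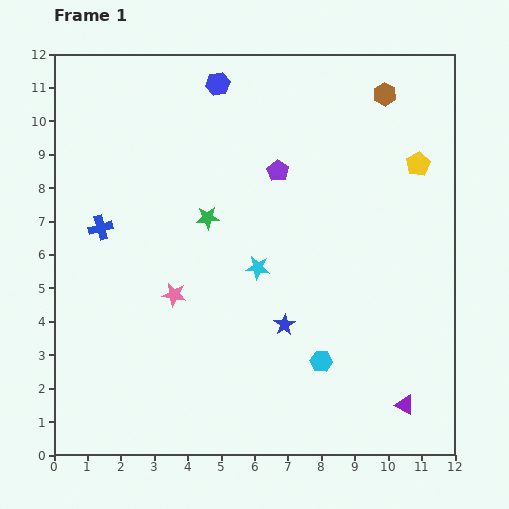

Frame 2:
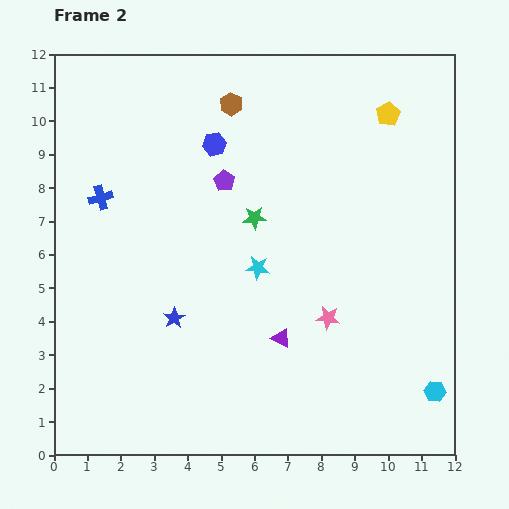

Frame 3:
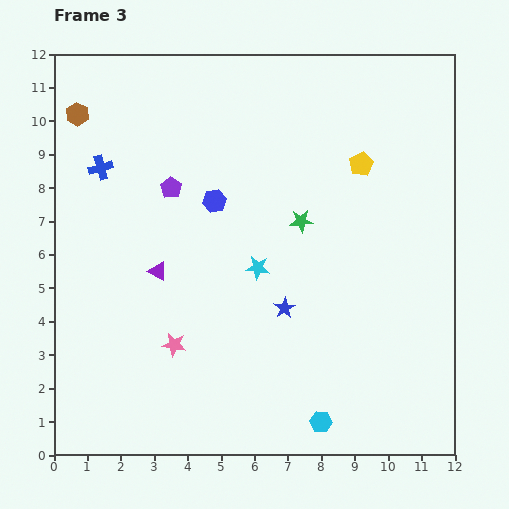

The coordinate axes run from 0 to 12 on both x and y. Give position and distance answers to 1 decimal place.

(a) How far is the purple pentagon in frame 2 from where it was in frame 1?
1.6

The purple pentagon moved from (6.7, 8.5) to (5.1, 8.2), a distance of √(1.6² + 0.3²) ≈ 1.6.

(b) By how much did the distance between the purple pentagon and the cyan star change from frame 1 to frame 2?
-0.2

Distance in frame 1: 3.0. Distance in frame 2: 2.8.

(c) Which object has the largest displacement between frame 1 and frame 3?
the brown hexagon

(moved 9.2; next 8.4)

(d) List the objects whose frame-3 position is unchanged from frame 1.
the cyan star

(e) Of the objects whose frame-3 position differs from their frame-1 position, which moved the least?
the blue star

(moved 0.5)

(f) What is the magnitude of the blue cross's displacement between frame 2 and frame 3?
0.9

The blue cross moved from (1.4, 7.7) to (1.4, 8.6), a distance of √(0.0² + 0.9²) ≈ 0.9.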